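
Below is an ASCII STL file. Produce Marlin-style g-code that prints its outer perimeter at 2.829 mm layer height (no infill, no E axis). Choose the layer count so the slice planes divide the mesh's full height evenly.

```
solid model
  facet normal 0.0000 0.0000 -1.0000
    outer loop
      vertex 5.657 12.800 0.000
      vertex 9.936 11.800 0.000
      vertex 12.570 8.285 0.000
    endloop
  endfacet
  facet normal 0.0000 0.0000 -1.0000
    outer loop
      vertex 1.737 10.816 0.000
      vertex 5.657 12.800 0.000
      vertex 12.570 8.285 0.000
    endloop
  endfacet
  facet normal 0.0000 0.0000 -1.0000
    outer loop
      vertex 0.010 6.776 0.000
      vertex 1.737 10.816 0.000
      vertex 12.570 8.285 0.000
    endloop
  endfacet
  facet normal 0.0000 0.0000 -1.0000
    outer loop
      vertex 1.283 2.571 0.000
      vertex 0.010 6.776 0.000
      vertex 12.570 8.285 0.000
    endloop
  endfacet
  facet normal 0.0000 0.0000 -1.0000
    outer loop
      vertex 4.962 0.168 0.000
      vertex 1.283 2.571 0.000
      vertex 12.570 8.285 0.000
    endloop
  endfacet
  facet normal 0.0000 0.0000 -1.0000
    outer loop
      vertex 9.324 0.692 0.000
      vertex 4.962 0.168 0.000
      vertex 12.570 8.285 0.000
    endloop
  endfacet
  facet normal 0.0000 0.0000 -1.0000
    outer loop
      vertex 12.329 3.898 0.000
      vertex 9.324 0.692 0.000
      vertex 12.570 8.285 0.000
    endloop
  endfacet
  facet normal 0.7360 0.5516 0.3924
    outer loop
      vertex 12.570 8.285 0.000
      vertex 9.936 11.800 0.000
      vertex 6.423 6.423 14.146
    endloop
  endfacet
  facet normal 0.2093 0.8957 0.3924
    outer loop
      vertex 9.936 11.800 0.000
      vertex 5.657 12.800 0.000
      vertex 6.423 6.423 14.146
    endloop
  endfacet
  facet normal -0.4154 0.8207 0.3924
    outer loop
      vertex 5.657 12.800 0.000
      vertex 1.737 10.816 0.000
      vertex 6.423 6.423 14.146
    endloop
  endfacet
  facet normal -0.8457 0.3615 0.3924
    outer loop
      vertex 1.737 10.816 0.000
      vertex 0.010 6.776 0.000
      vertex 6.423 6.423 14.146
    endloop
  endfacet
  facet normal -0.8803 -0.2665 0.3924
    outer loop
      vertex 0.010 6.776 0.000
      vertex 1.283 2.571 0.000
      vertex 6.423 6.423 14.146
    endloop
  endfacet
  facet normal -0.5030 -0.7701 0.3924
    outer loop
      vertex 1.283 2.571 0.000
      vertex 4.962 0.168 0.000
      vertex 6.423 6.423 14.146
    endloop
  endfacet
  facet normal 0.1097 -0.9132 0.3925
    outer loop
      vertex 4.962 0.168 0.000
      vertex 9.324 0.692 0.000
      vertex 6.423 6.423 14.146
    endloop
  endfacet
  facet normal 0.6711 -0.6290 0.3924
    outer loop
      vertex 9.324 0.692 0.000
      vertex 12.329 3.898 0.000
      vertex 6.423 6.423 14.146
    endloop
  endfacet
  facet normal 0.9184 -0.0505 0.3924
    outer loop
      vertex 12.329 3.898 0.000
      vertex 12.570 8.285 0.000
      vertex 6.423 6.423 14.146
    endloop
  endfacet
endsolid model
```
; perimeter-only toolpath
G21 ; units = mm
G90 ; absolute positioning
G28 ; home
; layer 1
G0 Z2.829
G0 X11.341 Y7.913
G1 X9.233 Y10.725
G1 X5.810 Y11.525
G1 X2.674 Y9.937
G1 X1.293 Y6.705
G1 X2.311 Y3.341
G1 X5.254 Y1.419
G1 X8.744 Y1.838
G1 X11.148 Y4.403
G1 X11.341 Y7.913
; layer 2
G0 Z5.658
G0 X10.111 Y7.540
G1 X8.531 Y9.649
G1 X5.963 Y10.249
G1 X3.611 Y9.059
G1 X2.575 Y6.635
G1 X3.339 Y4.112
G1 X5.546 Y2.670
G1 X8.164 Y2.984
G1 X9.967 Y4.908
G1 X10.111 Y7.540
; layer 3
G0 Z8.488
G0 X8.882 Y7.168
G1 X7.828 Y8.574
G1 X6.117 Y8.974
G1 X4.549 Y8.180
G1 X3.858 Y6.564
G1 X4.367 Y4.882
G1 X5.839 Y3.921
G1 X7.583 Y4.131
G1 X8.785 Y5.413
G1 X8.882 Y7.168
; layer 4
G0 Z11.317
G0 X7.652 Y6.795
G1 X7.126 Y7.498
G1 X6.270 Y7.698
G1 X5.486 Y7.302
G1 X5.140 Y6.494
G1 X5.395 Y5.653
G1 X6.131 Y5.172
G1 X7.003 Y5.277
G1 X7.604 Y5.918
G1 X7.652 Y6.795
M2 ; end

The solid is a regular 9-sided pyramid, base circumscribed radius ≈ 6.42 mm, apex at z ≈ 14.1 mm. Slicing at Δz = 2.829 mm — 5 equal slices spanning the solid's height, so layer i sits at z = i·h/5 — gives 4 non-empty perimeters. Each is a 9-segment closed polygon; G0 lifts to the layer z and rapids to the start vertex, then G1 traces the edges. The cross-section shrinks linearly with z (the slice at the apex is degenerate and omitted).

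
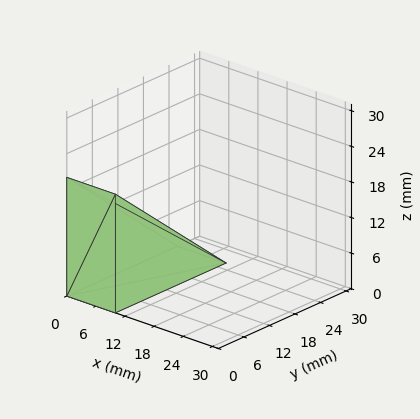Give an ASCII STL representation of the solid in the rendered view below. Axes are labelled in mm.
Reading the render: the shape is a wedge (ramp): 10 × 26 mm base, rising to 20 mm along the y=0 edge and sloping linearly to z=0 at y=26 (dimensions read to the nearest mm from the axis ticks). For the STL, each face is triangulated and given an outward normal.

solid part
  facet normal 0.0000 0.0000 -1.0000
    outer loop
      vertex 10.0 26.0 0.0
      vertex 10.0 0.0 0.0
      vertex 0.0 0.0 0.0
    endloop
  endfacet
  facet normal 0.0000 0.0000 -1.0000
    outer loop
      vertex 0.0 26.0 0.0
      vertex 10.0 26.0 0.0
      vertex 0.0 0.0 0.0
    endloop
  endfacet
  facet normal 0.0000 -1.0000 0.0000
    outer loop
      vertex 0.0 0.0 0.0
      vertex 10.0 0.0 0.0
      vertex 10.0 0.0 20.0
    endloop
  endfacet
  facet normal 0.0000 -1.0000 0.0000
    outer loop
      vertex 0.0 0.0 0.0
      vertex 10.0 0.0 20.0
      vertex 0.0 0.0 20.0
    endloop
  endfacet
  facet normal 0.0000 0.6097 0.7926
    outer loop
      vertex 0.0 0.0 20.0
      vertex 10.0 0.0 20.0
      vertex 10.0 26.0 0.0
    endloop
  endfacet
  facet normal 0.0000 0.6097 0.7926
    outer loop
      vertex 0.0 0.0 20.0
      vertex 10.0 26.0 0.0
      vertex 0.0 26.0 0.0
    endloop
  endfacet
  facet normal -1.0000 0.0000 0.0000
    outer loop
      vertex 0.0 0.0 20.0
      vertex 0.0 26.0 0.0
      vertex 0.0 0.0 0.0
    endloop
  endfacet
  facet normal 1.0000 0.0000 0.0000
    outer loop
      vertex 10.0 0.0 0.0
      vertex 10.0 26.0 0.0
      vertex 10.0 0.0 20.0
    endloop
  endfacet
endsolid part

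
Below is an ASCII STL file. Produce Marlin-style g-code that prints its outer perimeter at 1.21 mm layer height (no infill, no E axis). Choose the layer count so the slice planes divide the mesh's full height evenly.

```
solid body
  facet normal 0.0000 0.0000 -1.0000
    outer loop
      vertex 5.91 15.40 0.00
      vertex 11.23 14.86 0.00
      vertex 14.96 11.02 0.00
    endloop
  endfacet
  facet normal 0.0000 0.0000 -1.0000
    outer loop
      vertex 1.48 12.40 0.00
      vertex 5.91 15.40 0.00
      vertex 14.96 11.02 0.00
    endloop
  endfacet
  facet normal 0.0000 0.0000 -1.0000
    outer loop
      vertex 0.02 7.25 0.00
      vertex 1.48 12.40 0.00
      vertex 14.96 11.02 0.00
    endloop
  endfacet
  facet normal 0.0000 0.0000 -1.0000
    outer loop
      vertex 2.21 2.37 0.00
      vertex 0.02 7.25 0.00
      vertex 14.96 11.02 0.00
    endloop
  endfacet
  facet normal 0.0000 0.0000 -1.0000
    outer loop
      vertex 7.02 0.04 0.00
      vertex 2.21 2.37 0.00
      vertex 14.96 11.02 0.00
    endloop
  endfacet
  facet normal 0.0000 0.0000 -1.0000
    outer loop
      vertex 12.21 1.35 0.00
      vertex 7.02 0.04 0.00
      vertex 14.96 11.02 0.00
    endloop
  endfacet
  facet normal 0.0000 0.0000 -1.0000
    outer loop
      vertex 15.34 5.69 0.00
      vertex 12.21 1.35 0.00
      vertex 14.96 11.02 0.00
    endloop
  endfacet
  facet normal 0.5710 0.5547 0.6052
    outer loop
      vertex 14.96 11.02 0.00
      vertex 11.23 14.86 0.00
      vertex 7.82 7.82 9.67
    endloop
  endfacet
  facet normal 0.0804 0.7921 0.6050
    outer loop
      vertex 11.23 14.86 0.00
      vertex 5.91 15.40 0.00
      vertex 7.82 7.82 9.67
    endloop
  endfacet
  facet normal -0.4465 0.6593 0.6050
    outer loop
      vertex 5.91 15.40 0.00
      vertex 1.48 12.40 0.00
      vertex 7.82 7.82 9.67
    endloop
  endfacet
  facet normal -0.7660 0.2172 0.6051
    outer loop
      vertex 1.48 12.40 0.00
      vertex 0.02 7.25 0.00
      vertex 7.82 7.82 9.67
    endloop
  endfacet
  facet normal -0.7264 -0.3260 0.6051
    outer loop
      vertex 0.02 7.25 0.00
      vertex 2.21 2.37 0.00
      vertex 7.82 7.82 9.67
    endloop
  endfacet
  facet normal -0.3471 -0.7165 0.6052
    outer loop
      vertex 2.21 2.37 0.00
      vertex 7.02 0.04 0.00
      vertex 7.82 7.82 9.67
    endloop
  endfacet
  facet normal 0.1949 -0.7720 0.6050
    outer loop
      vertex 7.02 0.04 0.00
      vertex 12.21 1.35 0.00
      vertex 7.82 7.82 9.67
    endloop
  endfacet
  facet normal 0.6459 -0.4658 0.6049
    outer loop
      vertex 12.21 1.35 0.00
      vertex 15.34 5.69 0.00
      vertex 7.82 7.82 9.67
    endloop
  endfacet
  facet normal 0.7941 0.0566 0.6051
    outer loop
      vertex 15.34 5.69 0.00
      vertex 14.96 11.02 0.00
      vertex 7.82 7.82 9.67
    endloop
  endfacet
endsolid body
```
; perimeter-only toolpath
G21 ; units = mm
G90 ; absolute positioning
G28 ; home
; layer 1
G0 Z1.21
G0 X14.07 Y10.62
G1 X10.80 Y13.98
G1 X6.15 Y14.45
G1 X2.27 Y11.83
G1 X0.99 Y7.32
G1 X2.91 Y3.05
G1 X7.12 Y1.01
G1 X11.66 Y2.16
G1 X14.40 Y5.96
G1 X14.07 Y10.62
; layer 2
G0 Z2.42
G0 X13.18 Y10.22
G1 X10.38 Y13.10
G1 X6.39 Y13.51
G1 X3.06 Y11.26
G1 X1.97 Y7.39
G1 X3.61 Y3.73
G1 X7.22 Y1.99
G1 X11.11 Y2.97
G1 X13.46 Y6.22
G1 X13.18 Y10.22
; layer 3
G0 Z3.63
G0 X12.28 Y9.82
G1 X9.95 Y12.22
G1 X6.63 Y12.56
G1 X3.86 Y10.68
G1 X2.95 Y7.46
G1 X4.31 Y4.41
G1 X7.32 Y2.96
G1 X10.56 Y3.78
G1 X12.52 Y6.49
G1 X12.28 Y9.82
; layer 4
G0 Z4.83
G0 X11.39 Y9.42
G1 X9.53 Y11.34
G1 X6.87 Y11.61
G1 X4.65 Y10.11
G1 X3.92 Y7.54
G1 X5.02 Y5.10
G1 X7.42 Y3.93
G1 X10.02 Y4.58
G1 X11.58 Y6.76
G1 X11.39 Y9.42
; layer 5
G0 Z6.04
G0 X10.50 Y9.02
G1 X9.10 Y10.46
G1 X7.10 Y10.66
G1 X5.44 Y9.54
G1 X4.90 Y7.61
G1 X5.72 Y5.78
G1 X7.52 Y4.90
G1 X9.47 Y5.39
G1 X10.64 Y7.02
G1 X10.50 Y9.02
; layer 6
G0 Z7.25
G0 X9.61 Y8.62
G1 X8.67 Y9.58
G1 X7.34 Y9.71
G1 X6.24 Y8.96
G1 X5.87 Y7.68
G1 X6.42 Y6.46
G1 X7.62 Y5.88
G1 X8.92 Y6.20
G1 X9.70 Y7.29
G1 X9.61 Y8.62
; layer 7
G0 Z8.46
G0 X8.71 Y8.22
G1 X8.25 Y8.70
G1 X7.58 Y8.77
G1 X7.03 Y8.39
G1 X6.85 Y7.75
G1 X7.12 Y7.14
G1 X7.72 Y6.85
G1 X8.37 Y7.01
G1 X8.76 Y7.55
G1 X8.71 Y8.22
M2 ; end

The solid is a regular 9-sided pyramid, base circumscribed radius ≈ 7.82 mm, apex at z ≈ 9.67 mm. Slicing at Δz = 1.21 mm — 8 equal slices spanning the solid's height, so layer i sits at z = i·h/8 — gives 7 non-empty perimeters. Each is a 9-segment closed polygon; G0 lifts to the layer z and rapids to the start vertex, then G1 traces the edges. The cross-section shrinks linearly with z (the slice at the apex is degenerate and omitted).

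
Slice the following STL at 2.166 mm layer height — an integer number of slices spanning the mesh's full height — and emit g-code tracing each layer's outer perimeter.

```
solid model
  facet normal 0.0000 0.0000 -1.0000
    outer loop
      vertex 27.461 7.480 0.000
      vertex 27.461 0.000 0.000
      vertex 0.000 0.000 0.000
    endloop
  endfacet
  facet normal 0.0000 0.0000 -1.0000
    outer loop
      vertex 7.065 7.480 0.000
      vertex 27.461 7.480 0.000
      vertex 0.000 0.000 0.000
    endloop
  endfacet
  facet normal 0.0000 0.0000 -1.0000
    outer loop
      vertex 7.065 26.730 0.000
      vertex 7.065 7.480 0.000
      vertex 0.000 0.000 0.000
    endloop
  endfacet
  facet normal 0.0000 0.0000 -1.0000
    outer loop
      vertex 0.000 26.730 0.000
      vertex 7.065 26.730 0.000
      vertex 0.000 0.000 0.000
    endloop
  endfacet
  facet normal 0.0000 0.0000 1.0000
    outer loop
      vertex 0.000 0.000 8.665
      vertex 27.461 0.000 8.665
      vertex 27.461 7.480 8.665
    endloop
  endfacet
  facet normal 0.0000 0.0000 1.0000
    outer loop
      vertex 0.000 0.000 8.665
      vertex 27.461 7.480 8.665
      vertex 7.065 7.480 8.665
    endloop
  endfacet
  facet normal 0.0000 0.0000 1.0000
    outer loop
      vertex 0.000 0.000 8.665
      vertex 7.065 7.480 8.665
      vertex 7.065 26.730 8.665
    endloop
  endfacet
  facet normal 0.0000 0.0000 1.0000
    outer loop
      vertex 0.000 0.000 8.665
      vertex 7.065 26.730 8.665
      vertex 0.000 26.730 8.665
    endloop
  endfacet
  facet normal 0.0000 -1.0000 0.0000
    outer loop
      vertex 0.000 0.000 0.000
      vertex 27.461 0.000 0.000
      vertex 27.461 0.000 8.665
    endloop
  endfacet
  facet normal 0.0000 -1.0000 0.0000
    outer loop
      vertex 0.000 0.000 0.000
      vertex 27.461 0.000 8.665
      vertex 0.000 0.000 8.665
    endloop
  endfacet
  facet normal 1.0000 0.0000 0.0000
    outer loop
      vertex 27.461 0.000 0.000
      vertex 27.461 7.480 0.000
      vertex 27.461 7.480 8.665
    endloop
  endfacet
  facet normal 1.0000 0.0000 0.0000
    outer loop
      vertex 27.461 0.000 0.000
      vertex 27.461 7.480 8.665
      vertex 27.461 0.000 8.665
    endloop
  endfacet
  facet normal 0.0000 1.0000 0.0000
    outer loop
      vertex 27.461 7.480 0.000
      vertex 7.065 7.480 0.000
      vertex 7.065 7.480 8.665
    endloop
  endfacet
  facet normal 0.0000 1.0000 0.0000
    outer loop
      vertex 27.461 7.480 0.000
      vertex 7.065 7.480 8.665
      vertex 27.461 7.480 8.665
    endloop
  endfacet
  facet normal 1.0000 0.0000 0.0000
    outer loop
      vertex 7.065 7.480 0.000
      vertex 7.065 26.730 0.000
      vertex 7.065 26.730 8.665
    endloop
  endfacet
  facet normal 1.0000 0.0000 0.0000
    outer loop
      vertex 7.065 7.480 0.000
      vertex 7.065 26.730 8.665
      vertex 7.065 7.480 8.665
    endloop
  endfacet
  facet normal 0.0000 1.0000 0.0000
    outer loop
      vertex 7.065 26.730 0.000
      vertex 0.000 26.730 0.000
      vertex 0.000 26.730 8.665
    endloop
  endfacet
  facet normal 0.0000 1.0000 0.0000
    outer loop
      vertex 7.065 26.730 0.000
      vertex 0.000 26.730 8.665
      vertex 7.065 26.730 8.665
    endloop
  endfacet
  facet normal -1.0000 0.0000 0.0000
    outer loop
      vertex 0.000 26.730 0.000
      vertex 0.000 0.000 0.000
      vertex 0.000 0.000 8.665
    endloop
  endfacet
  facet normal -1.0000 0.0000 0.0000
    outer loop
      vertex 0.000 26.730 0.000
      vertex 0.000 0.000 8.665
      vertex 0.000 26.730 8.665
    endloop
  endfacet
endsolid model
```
; perimeter-only toolpath
G21 ; units = mm
G90 ; absolute positioning
G28 ; home
; layer 1
G0 Z2.166
G0 X0.000 Y0.000
G1 X27.461 Y0.000
G1 X27.461 Y7.480
G1 X7.065 Y7.480
G1 X7.065 Y26.730
G1 X0.000 Y26.730
G1 X0.000 Y0.000
; layer 2
G0 Z4.332
G0 X0.000 Y0.000
G1 X27.461 Y0.000
G1 X27.461 Y7.480
G1 X7.065 Y7.480
G1 X7.065 Y26.730
G1 X0.000 Y26.730
G1 X0.000 Y0.000
; layer 3
G0 Z6.499
G0 X0.000 Y0.000
G1 X27.461 Y0.000
G1 X27.461 Y7.480
G1 X7.065 Y7.480
G1 X7.065 Y26.730
G1 X0.000 Y26.730
G1 X0.000 Y0.000
; layer 4
G0 Z8.665
G0 X0.000 Y0.000
G1 X27.461 Y0.000
G1 X27.461 Y7.480
G1 X7.065 Y7.480
G1 X7.065 Y26.730
G1 X0.000 Y26.730
G1 X0.000 Y0.000
M2 ; end

The solid is an L-shaped prism: outer 27.5 × 26.7 mm, arm thicknesses ≈ 7.48 mm (horizontal) and 7.07 mm (vertical), extruded 8.66 mm in z. Slicing at Δz = 2.166 mm — 4 equal slices spanning the solid's height, so layer i sits at z = i·h/4 — gives 4 non-empty perimeters. Each is a 6-segment closed polygon; G0 lifts to the layer z and rapids to the start vertex, then G1 traces the edges.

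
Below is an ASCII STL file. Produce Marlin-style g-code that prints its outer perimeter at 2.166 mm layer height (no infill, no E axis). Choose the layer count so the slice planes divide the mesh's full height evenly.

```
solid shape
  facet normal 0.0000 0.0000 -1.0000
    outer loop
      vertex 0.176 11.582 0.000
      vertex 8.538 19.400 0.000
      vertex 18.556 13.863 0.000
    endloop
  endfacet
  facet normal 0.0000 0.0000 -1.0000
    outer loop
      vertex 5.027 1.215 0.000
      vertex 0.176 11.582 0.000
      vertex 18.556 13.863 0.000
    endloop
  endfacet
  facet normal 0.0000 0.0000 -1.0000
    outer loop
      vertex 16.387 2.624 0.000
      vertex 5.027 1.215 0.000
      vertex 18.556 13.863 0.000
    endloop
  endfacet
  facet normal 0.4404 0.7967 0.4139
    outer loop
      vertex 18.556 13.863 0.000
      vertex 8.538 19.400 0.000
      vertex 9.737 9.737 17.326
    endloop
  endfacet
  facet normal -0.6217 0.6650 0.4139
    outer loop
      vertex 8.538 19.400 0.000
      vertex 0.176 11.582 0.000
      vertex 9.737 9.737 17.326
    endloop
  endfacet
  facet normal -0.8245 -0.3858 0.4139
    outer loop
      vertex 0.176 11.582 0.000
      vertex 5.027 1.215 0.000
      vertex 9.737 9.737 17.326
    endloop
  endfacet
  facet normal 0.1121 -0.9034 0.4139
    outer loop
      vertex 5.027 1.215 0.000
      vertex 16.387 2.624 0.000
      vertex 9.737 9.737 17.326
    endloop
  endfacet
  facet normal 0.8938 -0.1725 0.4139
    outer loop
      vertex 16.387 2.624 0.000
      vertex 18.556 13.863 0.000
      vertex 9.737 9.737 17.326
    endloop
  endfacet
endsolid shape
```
; perimeter-only toolpath
G21 ; units = mm
G90 ; absolute positioning
G28 ; home
; layer 1
G0 Z2.166
G0 X17.454 Y13.347
G1 X8.688 Y18.192
G1 X1.371 Y11.351
G1 X5.616 Y2.280
G1 X15.556 Y3.513
G1 X17.454 Y13.347
; layer 2
G0 Z4.332
G0 X16.351 Y12.832
G1 X8.838 Y16.984
G1 X2.566 Y11.121
G1 X6.204 Y3.346
G1 X14.725 Y4.402
G1 X16.351 Y12.832
; layer 3
G0 Z6.497
G0 X15.249 Y12.316
G1 X8.988 Y15.776
G1 X3.761 Y10.890
G1 X6.793 Y4.411
G1 X13.893 Y5.291
G1 X15.249 Y12.316
; layer 4
G0 Z8.663
G0 X14.146 Y11.800
G1 X9.137 Y14.569
G1 X4.957 Y10.660
G1 X7.382 Y5.476
G1 X13.062 Y6.181
G1 X14.146 Y11.800
; layer 5
G0 Z10.829
G0 X13.044 Y11.284
G1 X9.287 Y13.361
G1 X6.152 Y10.429
G1 X7.971 Y6.541
G1 X12.231 Y7.070
G1 X13.044 Y11.284
; layer 6
G0 Z12.995
G0 X11.942 Y10.768
G1 X9.437 Y12.153
G1 X7.347 Y10.198
G1 X8.559 Y7.606
G1 X11.399 Y7.959
G1 X11.942 Y10.768
; layer 7
G0 Z15.160
G0 X10.839 Y10.253
G1 X9.587 Y10.945
G1 X8.542 Y9.968
G1 X9.148 Y8.672
G1 X10.568 Y8.848
G1 X10.839 Y10.253
M2 ; end

The solid is a regular 5-sided pyramid, base circumscribed radius ≈ 9.74 mm, apex at z ≈ 17.3 mm. Slicing at Δz = 2.166 mm — 8 equal slices spanning the solid's height, so layer i sits at z = i·h/8 — gives 7 non-empty perimeters. Each is a 5-segment closed polygon; G0 lifts to the layer z and rapids to the start vertex, then G1 traces the edges. The cross-section shrinks linearly with z (the slice at the apex is degenerate and omitted).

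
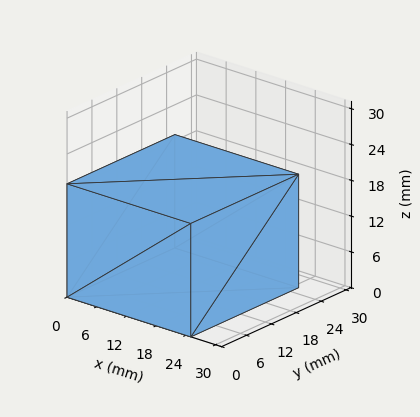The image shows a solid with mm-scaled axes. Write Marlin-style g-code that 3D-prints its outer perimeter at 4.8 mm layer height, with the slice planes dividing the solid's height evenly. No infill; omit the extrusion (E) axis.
Reading the render: the shape is a rectangular box, roughly 25 × 26 mm footprint and 19 mm tall (dimensions read to the nearest mm from the axis ticks). For the g-code, the solid's height is divided into equal slices at the stated Δz and each level perimeter traced with G1 moves after a G0 lift.

; perimeter-only toolpath
G21 ; units = mm
G90 ; absolute positioning
G28 ; home
; layer 1
G0 Z4.8
G0 X0.0 Y0.0
G1 X25.0 Y0.0
G1 X25.0 Y26.0
G1 X0.0 Y26.0
G1 X0.0 Y0.0
; layer 2
G0 Z9.5
G0 X0.0 Y0.0
G1 X25.0 Y0.0
G1 X25.0 Y26.0
G1 X0.0 Y26.0
G1 X0.0 Y0.0
; layer 3
G0 Z14.2
G0 X0.0 Y0.0
G1 X25.0 Y0.0
G1 X25.0 Y26.0
G1 X0.0 Y26.0
G1 X0.0 Y0.0
; layer 4
G0 Z19.0
G0 X0.0 Y0.0
G1 X25.0 Y0.0
G1 X25.0 Y26.0
G1 X0.0 Y26.0
G1 X0.0 Y0.0
M2 ; end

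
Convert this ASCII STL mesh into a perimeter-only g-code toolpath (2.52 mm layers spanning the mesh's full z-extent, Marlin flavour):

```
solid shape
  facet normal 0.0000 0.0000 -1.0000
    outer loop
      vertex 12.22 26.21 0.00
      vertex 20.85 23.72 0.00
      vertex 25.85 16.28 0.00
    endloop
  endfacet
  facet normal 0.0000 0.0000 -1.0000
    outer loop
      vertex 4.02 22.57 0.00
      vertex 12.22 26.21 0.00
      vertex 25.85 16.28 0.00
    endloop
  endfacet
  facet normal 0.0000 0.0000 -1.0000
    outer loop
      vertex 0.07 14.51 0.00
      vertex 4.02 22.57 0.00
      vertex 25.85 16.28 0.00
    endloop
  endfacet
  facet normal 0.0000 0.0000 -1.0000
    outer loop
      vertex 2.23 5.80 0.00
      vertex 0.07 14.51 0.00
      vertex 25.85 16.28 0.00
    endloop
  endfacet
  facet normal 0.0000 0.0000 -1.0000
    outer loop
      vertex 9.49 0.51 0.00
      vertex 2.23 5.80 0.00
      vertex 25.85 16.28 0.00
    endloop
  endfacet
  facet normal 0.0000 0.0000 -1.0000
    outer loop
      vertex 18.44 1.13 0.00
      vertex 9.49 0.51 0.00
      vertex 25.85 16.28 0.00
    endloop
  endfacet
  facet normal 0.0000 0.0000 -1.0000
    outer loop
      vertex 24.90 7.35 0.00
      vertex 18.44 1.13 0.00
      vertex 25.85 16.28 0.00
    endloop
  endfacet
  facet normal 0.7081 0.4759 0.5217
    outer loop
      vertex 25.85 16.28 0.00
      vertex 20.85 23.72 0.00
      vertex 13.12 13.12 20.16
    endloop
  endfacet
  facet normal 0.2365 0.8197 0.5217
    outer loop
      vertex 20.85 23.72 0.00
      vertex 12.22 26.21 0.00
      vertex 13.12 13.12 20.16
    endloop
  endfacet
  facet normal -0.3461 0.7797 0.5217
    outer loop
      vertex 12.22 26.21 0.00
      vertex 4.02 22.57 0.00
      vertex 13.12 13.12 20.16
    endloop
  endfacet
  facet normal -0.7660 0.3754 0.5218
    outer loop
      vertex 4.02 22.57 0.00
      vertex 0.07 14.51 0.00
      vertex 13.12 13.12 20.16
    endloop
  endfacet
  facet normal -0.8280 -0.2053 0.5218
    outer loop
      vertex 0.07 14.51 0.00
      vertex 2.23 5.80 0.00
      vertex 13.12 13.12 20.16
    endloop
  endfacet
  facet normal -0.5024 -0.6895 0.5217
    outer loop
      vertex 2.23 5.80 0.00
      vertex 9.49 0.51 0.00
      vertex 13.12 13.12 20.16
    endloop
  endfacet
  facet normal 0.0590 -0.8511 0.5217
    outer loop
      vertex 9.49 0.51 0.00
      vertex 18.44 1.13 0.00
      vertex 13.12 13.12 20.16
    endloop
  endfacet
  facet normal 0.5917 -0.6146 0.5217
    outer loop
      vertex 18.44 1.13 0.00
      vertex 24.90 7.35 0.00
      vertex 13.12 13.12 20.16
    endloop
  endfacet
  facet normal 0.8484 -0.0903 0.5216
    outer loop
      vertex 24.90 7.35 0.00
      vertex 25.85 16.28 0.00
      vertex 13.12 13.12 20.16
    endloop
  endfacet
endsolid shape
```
; perimeter-only toolpath
G21 ; units = mm
G90 ; absolute positioning
G28 ; home
; layer 1
G0 Z2.52
G0 X24.26 Y15.89
G1 X19.88 Y22.39
G1 X12.33 Y24.57
G1 X5.16 Y21.39
G1 X1.70 Y14.34
G1 X3.59 Y6.71
G1 X9.94 Y2.09
G1 X17.78 Y2.63
G1 X23.43 Y8.07
G1 X24.26 Y15.89
; layer 2
G0 Z5.04
G0 X22.67 Y15.49
G1 X18.92 Y21.07
G1 X12.45 Y22.94
G1 X6.29 Y20.21
G1 X3.33 Y14.16
G1 X4.95 Y7.63
G1 X10.40 Y3.66
G1 X17.11 Y4.13
G1 X21.95 Y8.79
G1 X22.67 Y15.49
; layer 3
G0 Z7.56
G0 X21.08 Y15.10
G1 X17.95 Y19.74
G1 X12.56 Y21.30
G1 X7.43 Y19.03
G1 X4.96 Y13.99
G1 X6.31 Y8.54
G1 X10.85 Y5.24
G1 X16.45 Y5.63
G1 X20.48 Y9.51
G1 X21.08 Y15.10
; layer 4
G0 Z10.08
G0 X19.48 Y14.70
G1 X16.98 Y18.42
G1 X12.67 Y19.66
G1 X8.57 Y17.84
G1 X6.59 Y13.81
G1 X7.67 Y9.46
G1 X11.30 Y6.81
G1 X15.78 Y7.12
G1 X19.01 Y10.23
G1 X19.48 Y14.70
; layer 5
G0 Z12.60
G0 X17.89 Y14.30
G1 X16.02 Y17.09
G1 X12.78 Y18.03
G1 X9.71 Y16.66
G1 X8.23 Y13.64
G1 X9.04 Y10.38
G1 X11.76 Y8.39
G1 X15.12 Y8.62
G1 X17.54 Y10.96
G1 X17.89 Y14.30
; layer 6
G0 Z15.12
G0 X16.30 Y13.91
G1 X15.05 Y15.77
G1 X12.89 Y16.39
G1 X10.84 Y15.48
G1 X9.86 Y13.47
G1 X10.40 Y11.29
G1 X12.21 Y9.97
G1 X14.45 Y10.12
G1 X16.06 Y11.68
G1 X16.30 Y13.91
; layer 7
G0 Z17.64
G0 X14.71 Y13.51
G1 X14.09 Y14.44
G1 X13.01 Y14.76
G1 X11.98 Y14.30
G1 X11.49 Y13.29
G1 X11.76 Y12.20
G1 X12.67 Y11.54
G1 X13.78 Y11.62
G1 X14.59 Y12.40
G1 X14.71 Y13.51
M2 ; end

The solid is a regular 9-sided pyramid, base circumscribed radius ≈ 13.1 mm, apex at z ≈ 20.2 mm. Slicing at Δz = 2.52 mm — 8 equal slices spanning the solid's height, so layer i sits at z = i·h/8 — gives 7 non-empty perimeters. Each is a 9-segment closed polygon; G0 lifts to the layer z and rapids to the start vertex, then G1 traces the edges. The cross-section shrinks linearly with z (the slice at the apex is degenerate and omitted).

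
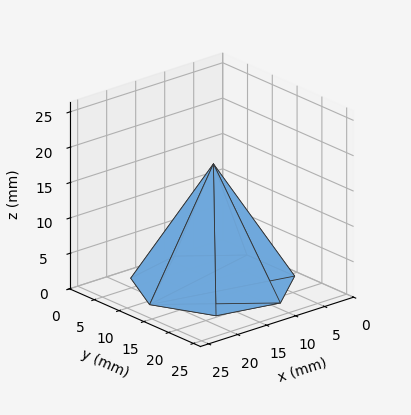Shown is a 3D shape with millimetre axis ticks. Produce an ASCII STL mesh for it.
Reading the render: the shape is a regular 7-sided pyramid, base circumscribed radius ≈ 11 mm, apex at z ≈ 17 mm (dimensions read to the nearest mm from the axis ticks). For the STL, each face is triangulated and given an outward normal.

solid part
  facet normal 0.0000 0.0000 -1.0000
    outer loop
      vertex 8.6 21.7 0.0
      vertex 17.9 19.6 0.0
      vertex 22.0 11.0 0.0
    endloop
  endfacet
  facet normal 0.0000 0.0000 -1.0000
    outer loop
      vertex 1.1 15.8 0.0
      vertex 8.6 21.7 0.0
      vertex 22.0 11.0 0.0
    endloop
  endfacet
  facet normal 0.0000 0.0000 -1.0000
    outer loop
      vertex 1.1 6.2 0.0
      vertex 1.1 15.8 0.0
      vertex 22.0 11.0 0.0
    endloop
  endfacet
  facet normal 0.0000 0.0000 -1.0000
    outer loop
      vertex 8.6 0.3 0.0
      vertex 1.1 6.2 0.0
      vertex 22.0 11.0 0.0
    endloop
  endfacet
  facet normal 0.0000 0.0000 -1.0000
    outer loop
      vertex 17.9 2.4 0.0
      vertex 8.6 0.3 0.0
      vertex 22.0 11.0 0.0
    endloop
  endfacet
  facet normal 0.7795 0.3716 0.5044
    outer loop
      vertex 22.0 11.0 0.0
      vertex 17.9 19.6 0.0
      vertex 11.0 11.0 17.0
    endloop
  endfacet
  facet normal 0.1903 0.8427 0.5036
    outer loop
      vertex 17.9 19.6 0.0
      vertex 8.6 21.7 0.0
      vertex 11.0 11.0 17.0
    endloop
  endfacet
  facet normal -0.5344 0.6793 0.5030
    outer loop
      vertex 8.6 21.7 0.0
      vertex 1.1 15.8 0.0
      vertex 11.0 11.0 17.0
    endloop
  endfacet
  facet normal -0.8641 0.0000 0.5032
    outer loop
      vertex 1.1 15.8 0.0
      vertex 1.1 6.2 0.0
      vertex 11.0 11.0 17.0
    endloop
  endfacet
  facet normal -0.5344 -0.6793 0.5030
    outer loop
      vertex 1.1 6.2 0.0
      vertex 8.6 0.3 0.0
      vertex 11.0 11.0 17.0
    endloop
  endfacet
  facet normal 0.1903 -0.8427 0.5036
    outer loop
      vertex 8.6 0.3 0.0
      vertex 17.9 2.4 0.0
      vertex 11.0 11.0 17.0
    endloop
  endfacet
  facet normal 0.7795 -0.3716 0.5044
    outer loop
      vertex 17.9 2.4 0.0
      vertex 22.0 11.0 0.0
      vertex 11.0 11.0 17.0
    endloop
  endfacet
endsolid part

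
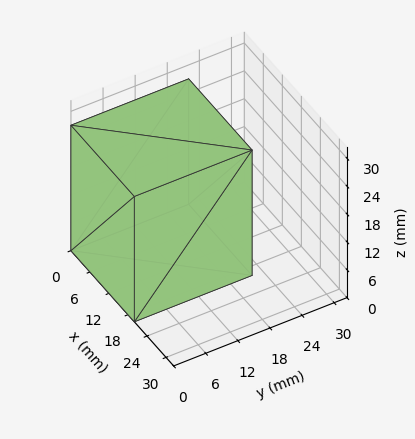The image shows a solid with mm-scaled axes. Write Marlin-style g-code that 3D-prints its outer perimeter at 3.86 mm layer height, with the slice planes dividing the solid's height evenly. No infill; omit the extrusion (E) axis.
Reading the render: the shape is a rectangular box, roughly 20 × 22 mm footprint and 27 mm tall (dimensions read to the nearest mm from the axis ticks). For the g-code, the solid's height is divided into equal slices at the stated Δz and each level perimeter traced with G1 moves after a G0 lift.

; perimeter-only toolpath
G21 ; units = mm
G90 ; absolute positioning
G28 ; home
; layer 1
G0 Z3.86
G0 X0.00 Y0.00
G1 X20.00 Y0.00
G1 X20.00 Y22.00
G1 X0.00 Y22.00
G1 X0.00 Y0.00
; layer 2
G0 Z7.71
G0 X0.00 Y0.00
G1 X20.00 Y0.00
G1 X20.00 Y22.00
G1 X0.00 Y22.00
G1 X0.00 Y0.00
; layer 3
G0 Z11.57
G0 X0.00 Y0.00
G1 X20.00 Y0.00
G1 X20.00 Y22.00
G1 X0.00 Y22.00
G1 X0.00 Y0.00
; layer 4
G0 Z15.43
G0 X0.00 Y0.00
G1 X20.00 Y0.00
G1 X20.00 Y22.00
G1 X0.00 Y22.00
G1 X0.00 Y0.00
; layer 5
G0 Z19.29
G0 X0.00 Y0.00
G1 X20.00 Y0.00
G1 X20.00 Y22.00
G1 X0.00 Y22.00
G1 X0.00 Y0.00
; layer 6
G0 Z23.14
G0 X0.00 Y0.00
G1 X20.00 Y0.00
G1 X20.00 Y22.00
G1 X0.00 Y22.00
G1 X0.00 Y0.00
; layer 7
G0 Z27.00
G0 X0.00 Y0.00
G1 X20.00 Y0.00
G1 X20.00 Y22.00
G1 X0.00 Y22.00
G1 X0.00 Y0.00
M2 ; end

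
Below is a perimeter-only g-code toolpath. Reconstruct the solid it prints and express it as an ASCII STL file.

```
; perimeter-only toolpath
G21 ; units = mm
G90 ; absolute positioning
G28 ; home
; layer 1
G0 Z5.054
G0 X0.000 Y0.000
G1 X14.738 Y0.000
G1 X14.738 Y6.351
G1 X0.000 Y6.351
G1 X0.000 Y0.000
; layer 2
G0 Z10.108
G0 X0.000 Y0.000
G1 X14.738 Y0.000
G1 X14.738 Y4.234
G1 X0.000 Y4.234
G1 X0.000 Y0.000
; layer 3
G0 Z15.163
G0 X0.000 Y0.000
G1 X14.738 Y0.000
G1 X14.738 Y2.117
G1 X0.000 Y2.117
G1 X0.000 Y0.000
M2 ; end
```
solid part
  facet normal 0.0000 0.0000 -1.0000
    outer loop
      vertex 14.738 8.468 0.000
      vertex 14.738 0.000 0.000
      vertex 0.000 0.000 0.000
    endloop
  endfacet
  facet normal 0.0000 0.0000 -1.0000
    outer loop
      vertex 0.000 8.468 0.000
      vertex 14.738 8.468 0.000
      vertex 0.000 0.000 0.000
    endloop
  endfacet
  facet normal 0.0000 -1.0000 0.0000
    outer loop
      vertex 0.000 0.000 0.000
      vertex 14.738 0.000 0.000
      vertex 14.738 0.000 20.217
    endloop
  endfacet
  facet normal 0.0000 -1.0000 0.0000
    outer loop
      vertex 0.000 0.000 0.000
      vertex 14.738 0.000 20.217
      vertex 0.000 0.000 20.217
    endloop
  endfacet
  facet normal 0.0000 0.9224 0.3863
    outer loop
      vertex 0.000 0.000 20.217
      vertex 14.738 0.000 20.217
      vertex 14.738 8.468 0.000
    endloop
  endfacet
  facet normal 0.0000 0.9224 0.3863
    outer loop
      vertex 0.000 0.000 20.217
      vertex 14.738 8.468 0.000
      vertex 0.000 8.468 0.000
    endloop
  endfacet
  facet normal -1.0000 0.0000 0.0000
    outer loop
      vertex 0.000 0.000 20.217
      vertex 0.000 8.468 0.000
      vertex 0.000 0.000 0.000
    endloop
  endfacet
  facet normal 1.0000 0.0000 0.0000
    outer loop
      vertex 14.738 0.000 0.000
      vertex 14.738 8.468 0.000
      vertex 14.738 0.000 20.217
    endloop
  endfacet
endsolid part

The G0 Z moves step by Δz≈5.054 mm. The G1 loops shrink linearly with z, so the solid tapers from its base footprint up to z≈20.2. Closing with a flat bottom cap and the tapered top and triangulating gives 8 facets — a wedge (ramp): 14.7 × 8.47 mm base, rising to 20.2 mm along the y=0 edge and sloping linearly to z=0 at y=8.47.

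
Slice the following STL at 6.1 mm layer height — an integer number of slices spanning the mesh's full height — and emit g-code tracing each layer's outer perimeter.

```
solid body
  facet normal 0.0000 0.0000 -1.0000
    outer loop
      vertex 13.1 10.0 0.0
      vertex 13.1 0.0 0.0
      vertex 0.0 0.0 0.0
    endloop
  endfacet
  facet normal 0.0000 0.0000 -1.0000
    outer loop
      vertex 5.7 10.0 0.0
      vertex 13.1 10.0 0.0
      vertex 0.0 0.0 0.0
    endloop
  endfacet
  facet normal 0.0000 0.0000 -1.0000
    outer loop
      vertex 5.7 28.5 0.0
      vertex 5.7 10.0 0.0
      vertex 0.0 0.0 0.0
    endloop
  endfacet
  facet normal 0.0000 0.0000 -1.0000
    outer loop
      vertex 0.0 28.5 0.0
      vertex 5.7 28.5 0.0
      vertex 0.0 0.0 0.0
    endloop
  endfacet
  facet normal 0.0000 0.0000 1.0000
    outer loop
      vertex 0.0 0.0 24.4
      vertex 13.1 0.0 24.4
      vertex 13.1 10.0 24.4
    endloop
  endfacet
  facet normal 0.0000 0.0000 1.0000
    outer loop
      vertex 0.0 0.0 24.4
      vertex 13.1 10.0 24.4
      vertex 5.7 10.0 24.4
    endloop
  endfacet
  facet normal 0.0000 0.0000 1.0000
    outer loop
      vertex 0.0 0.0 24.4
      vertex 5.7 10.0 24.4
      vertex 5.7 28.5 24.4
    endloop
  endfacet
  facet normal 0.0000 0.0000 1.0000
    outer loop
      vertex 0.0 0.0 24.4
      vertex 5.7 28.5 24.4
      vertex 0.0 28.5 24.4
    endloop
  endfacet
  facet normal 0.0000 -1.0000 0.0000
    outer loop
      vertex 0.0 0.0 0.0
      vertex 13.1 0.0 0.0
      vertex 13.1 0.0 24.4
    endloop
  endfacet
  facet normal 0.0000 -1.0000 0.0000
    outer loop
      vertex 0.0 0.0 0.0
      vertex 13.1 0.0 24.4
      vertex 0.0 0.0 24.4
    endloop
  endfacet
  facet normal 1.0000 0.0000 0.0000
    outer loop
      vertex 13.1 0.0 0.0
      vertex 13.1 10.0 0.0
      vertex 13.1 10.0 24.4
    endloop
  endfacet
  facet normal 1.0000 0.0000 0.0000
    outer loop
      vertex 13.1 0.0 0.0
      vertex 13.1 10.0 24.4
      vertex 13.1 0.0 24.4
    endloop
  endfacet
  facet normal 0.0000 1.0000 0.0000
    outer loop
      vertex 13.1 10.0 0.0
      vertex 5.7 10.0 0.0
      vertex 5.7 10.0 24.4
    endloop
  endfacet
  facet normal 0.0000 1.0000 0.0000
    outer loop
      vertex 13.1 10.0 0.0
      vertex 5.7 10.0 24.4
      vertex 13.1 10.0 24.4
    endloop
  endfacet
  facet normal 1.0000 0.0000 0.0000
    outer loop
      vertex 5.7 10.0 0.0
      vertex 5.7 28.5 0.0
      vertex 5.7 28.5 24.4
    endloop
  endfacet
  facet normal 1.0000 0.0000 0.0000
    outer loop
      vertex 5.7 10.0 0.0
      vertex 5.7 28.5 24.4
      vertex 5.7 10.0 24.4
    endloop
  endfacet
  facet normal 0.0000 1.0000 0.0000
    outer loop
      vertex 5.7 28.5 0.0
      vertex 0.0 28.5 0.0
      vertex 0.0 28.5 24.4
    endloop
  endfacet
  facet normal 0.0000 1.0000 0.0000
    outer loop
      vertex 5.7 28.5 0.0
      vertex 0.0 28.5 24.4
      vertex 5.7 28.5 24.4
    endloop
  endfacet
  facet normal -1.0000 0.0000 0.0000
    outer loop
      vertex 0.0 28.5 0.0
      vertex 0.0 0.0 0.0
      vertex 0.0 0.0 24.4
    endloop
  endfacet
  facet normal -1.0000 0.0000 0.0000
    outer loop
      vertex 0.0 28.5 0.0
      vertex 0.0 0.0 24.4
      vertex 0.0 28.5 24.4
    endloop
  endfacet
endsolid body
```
; perimeter-only toolpath
G21 ; units = mm
G90 ; absolute positioning
G28 ; home
; layer 1
G0 Z6.1
G0 X0.0 Y0.0
G1 X13.1 Y0.0
G1 X13.1 Y10.0
G1 X5.7 Y10.0
G1 X5.7 Y28.5
G1 X0.0 Y28.5
G1 X0.0 Y0.0
; layer 2
G0 Z12.2
G0 X0.0 Y0.0
G1 X13.1 Y0.0
G1 X13.1 Y10.0
G1 X5.7 Y10.0
G1 X5.7 Y28.5
G1 X0.0 Y28.5
G1 X0.0 Y0.0
; layer 3
G0 Z18.3
G0 X0.0 Y0.0
G1 X13.1 Y0.0
G1 X13.1 Y10.0
G1 X5.7 Y10.0
G1 X5.7 Y28.5
G1 X0.0 Y28.5
G1 X0.0 Y0.0
; layer 4
G0 Z24.4
G0 X0.0 Y0.0
G1 X13.1 Y0.0
G1 X13.1 Y10.0
G1 X5.7 Y10.0
G1 X5.7 Y28.5
G1 X0.0 Y28.5
G1 X0.0 Y0.0
M2 ; end

The solid is an L-shaped prism: outer 13.1 × 28.5 mm, arm thicknesses ≈ 10 mm (horizontal) and 5.7 mm (vertical), extruded 24.4 mm in z. Slicing at Δz = 6.1 mm — 4 equal slices spanning the solid's height, so layer i sits at z = i·h/4 — gives 4 non-empty perimeters. Each is a 6-segment closed polygon; G0 lifts to the layer z and rapids to the start vertex, then G1 traces the edges.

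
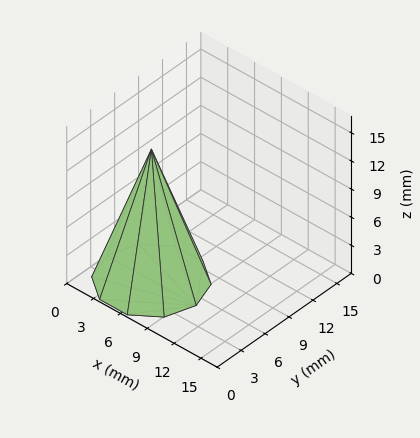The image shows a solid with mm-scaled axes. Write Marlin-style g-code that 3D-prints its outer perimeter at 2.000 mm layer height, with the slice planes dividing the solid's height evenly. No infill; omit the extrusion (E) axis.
Reading the render: the shape is a regular 10-sided pyramid, base circumscribed radius ≈ 5 mm, apex at z ≈ 14 mm (dimensions read to the nearest mm from the axis ticks). For the g-code, the solid's height is divided into equal slices at the stated Δz and each level perimeter traced with G1 moves after a G0 lift.

; perimeter-only toolpath
G21 ; units = mm
G90 ; absolute positioning
G28 ; home
; layer 1
G0 Z2.000
G0 X9.286 Y5.000
G1 X8.467 Y7.519
G1 X6.324 Y9.076
G1 X3.676 Y9.076
G1 X1.533 Y7.519
G1 X0.714 Y5.000
G1 X1.533 Y2.481
G1 X3.676 Y0.924
G1 X6.324 Y0.924
G1 X8.467 Y2.481
G1 X9.286 Y5.000
; layer 2
G0 Z4.000
G0 X8.571 Y5.000
G1 X7.889 Y7.099
G1 X6.104 Y8.396
G1 X3.896 Y8.396
G1 X2.111 Y7.099
G1 X1.429 Y5.000
G1 X2.111 Y2.901
G1 X3.896 Y1.604
G1 X6.104 Y1.604
G1 X7.889 Y2.901
G1 X8.571 Y5.000
; layer 3
G0 Z6.000
G0 X7.857 Y5.000
G1 X7.311 Y6.679
G1 X5.883 Y7.717
G1 X4.117 Y7.717
G1 X2.689 Y6.679
G1 X2.143 Y5.000
G1 X2.689 Y3.321
G1 X4.117 Y2.283
G1 X5.883 Y2.283
G1 X7.311 Y3.321
G1 X7.857 Y5.000
; layer 4
G0 Z8.000
G0 X7.143 Y5.000
G1 X6.734 Y6.260
G1 X5.662 Y7.038
G1 X4.338 Y7.038
G1 X3.266 Y6.260
G1 X2.857 Y5.000
G1 X3.266 Y3.740
G1 X4.338 Y2.962
G1 X5.662 Y2.962
G1 X6.734 Y3.740
G1 X7.143 Y5.000
; layer 5
G0 Z10.000
G0 X6.429 Y5.000
G1 X6.156 Y5.840
G1 X5.441 Y6.359
G1 X4.559 Y6.359
G1 X3.844 Y5.840
G1 X3.571 Y5.000
G1 X3.844 Y4.160
G1 X4.559 Y3.641
G1 X5.441 Y3.641
G1 X6.156 Y4.160
G1 X6.429 Y5.000
; layer 6
G0 Z12.000
G0 X5.714 Y5.000
G1 X5.578 Y5.420
G1 X5.221 Y5.679
G1 X4.779 Y5.679
G1 X4.422 Y5.420
G1 X4.286 Y5.000
G1 X4.422 Y4.580
G1 X4.779 Y4.321
G1 X5.221 Y4.321
G1 X5.578 Y4.580
G1 X5.714 Y5.000
M2 ; end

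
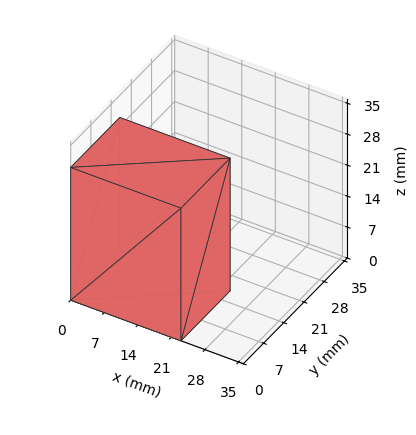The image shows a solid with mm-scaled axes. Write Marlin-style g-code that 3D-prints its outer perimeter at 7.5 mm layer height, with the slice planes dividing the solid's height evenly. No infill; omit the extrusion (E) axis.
Reading the render: the shape is a rectangular box, roughly 23 × 17 mm footprint and 30 mm tall (dimensions read to the nearest mm from the axis ticks). For the g-code, the solid's height is divided into equal slices at the stated Δz and each level perimeter traced with G1 moves after a G0 lift.

; perimeter-only toolpath
G21 ; units = mm
G90 ; absolute positioning
G28 ; home
; layer 1
G0 Z7.5
G0 X0.0 Y0.0
G1 X23.0 Y0.0
G1 X23.0 Y17.0
G1 X0.0 Y17.0
G1 X0.0 Y0.0
; layer 2
G0 Z15.0
G0 X0.0 Y0.0
G1 X23.0 Y0.0
G1 X23.0 Y17.0
G1 X0.0 Y17.0
G1 X0.0 Y0.0
; layer 3
G0 Z22.5
G0 X0.0 Y0.0
G1 X23.0 Y0.0
G1 X23.0 Y17.0
G1 X0.0 Y17.0
G1 X0.0 Y0.0
; layer 4
G0 Z30.0
G0 X0.0 Y0.0
G1 X23.0 Y0.0
G1 X23.0 Y17.0
G1 X0.0 Y17.0
G1 X0.0 Y0.0
M2 ; end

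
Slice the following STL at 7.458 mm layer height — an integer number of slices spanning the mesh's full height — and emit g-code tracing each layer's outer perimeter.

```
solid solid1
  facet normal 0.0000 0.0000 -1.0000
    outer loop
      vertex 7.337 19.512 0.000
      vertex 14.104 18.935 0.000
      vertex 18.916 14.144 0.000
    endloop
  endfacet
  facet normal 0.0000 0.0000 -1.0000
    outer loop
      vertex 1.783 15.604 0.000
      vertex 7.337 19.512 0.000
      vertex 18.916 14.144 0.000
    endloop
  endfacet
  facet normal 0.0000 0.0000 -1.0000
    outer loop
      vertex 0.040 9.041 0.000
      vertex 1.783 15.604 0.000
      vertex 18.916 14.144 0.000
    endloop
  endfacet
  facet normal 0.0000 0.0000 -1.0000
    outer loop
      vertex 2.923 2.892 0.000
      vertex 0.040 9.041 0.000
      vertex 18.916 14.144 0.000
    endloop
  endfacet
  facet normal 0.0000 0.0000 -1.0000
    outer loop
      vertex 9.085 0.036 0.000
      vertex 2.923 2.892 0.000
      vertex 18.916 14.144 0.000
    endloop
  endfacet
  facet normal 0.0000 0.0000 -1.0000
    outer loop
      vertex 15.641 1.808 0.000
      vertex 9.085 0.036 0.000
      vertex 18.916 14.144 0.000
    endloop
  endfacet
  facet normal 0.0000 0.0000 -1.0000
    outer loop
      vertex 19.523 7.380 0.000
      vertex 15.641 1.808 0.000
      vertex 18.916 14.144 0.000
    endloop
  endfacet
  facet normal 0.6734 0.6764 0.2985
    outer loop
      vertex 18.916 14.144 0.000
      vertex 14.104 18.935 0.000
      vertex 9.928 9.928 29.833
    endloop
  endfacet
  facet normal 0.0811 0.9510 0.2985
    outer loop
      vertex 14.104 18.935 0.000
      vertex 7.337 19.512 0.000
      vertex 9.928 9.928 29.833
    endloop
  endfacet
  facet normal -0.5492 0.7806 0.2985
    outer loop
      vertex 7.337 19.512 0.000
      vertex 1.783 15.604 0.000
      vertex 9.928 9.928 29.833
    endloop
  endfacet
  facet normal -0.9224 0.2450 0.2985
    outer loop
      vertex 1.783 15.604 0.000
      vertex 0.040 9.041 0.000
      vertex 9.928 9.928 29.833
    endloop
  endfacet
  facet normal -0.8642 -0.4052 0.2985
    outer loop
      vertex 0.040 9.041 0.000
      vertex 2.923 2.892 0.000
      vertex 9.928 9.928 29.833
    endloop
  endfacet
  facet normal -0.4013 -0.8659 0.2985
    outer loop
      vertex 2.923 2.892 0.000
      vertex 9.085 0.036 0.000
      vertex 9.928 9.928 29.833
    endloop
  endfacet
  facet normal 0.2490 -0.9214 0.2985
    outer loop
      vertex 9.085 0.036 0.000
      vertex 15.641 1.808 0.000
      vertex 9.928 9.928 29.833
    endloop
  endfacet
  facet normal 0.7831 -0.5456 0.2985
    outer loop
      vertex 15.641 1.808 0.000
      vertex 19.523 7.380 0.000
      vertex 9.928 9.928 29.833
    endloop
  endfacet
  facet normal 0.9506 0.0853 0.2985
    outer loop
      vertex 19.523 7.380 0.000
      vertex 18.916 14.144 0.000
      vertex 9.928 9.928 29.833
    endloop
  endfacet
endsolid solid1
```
; perimeter-only toolpath
G21 ; units = mm
G90 ; absolute positioning
G28 ; home
; layer 1
G0 Z7.458
G0 X16.669 Y13.090
G1 X13.060 Y16.683
G1 X7.985 Y17.116
G1 X3.819 Y14.185
G1 X2.512 Y9.263
G1 X4.674 Y4.651
G1 X9.296 Y2.509
G1 X14.213 Y3.838
G1 X17.124 Y8.017
G1 X16.669 Y13.090
; layer 2
G0 Z14.916
G0 X14.422 Y12.036
G1 X12.016 Y14.431
G1 X8.633 Y14.720
G1 X5.856 Y12.766
G1 X4.984 Y9.485
G1 X6.426 Y6.410
G1 X9.507 Y4.982
G1 X12.785 Y5.868
G1 X14.726 Y8.654
G1 X14.422 Y12.036
; layer 3
G0 Z22.375
G0 X12.175 Y10.982
G1 X10.972 Y12.180
G1 X9.280 Y12.324
G1 X7.892 Y11.347
G1 X7.456 Y9.706
G1 X8.177 Y8.169
G1 X9.717 Y7.455
G1 X11.356 Y7.898
G1 X12.327 Y9.291
G1 X12.175 Y10.982
M2 ; end

The solid is a regular 9-sided pyramid, base circumscribed radius ≈ 9.93 mm, apex at z ≈ 29.8 mm. Slicing at Δz = 7.458 mm — 4 equal slices spanning the solid's height, so layer i sits at z = i·h/4 — gives 3 non-empty perimeters. Each is a 9-segment closed polygon; G0 lifts to the layer z and rapids to the start vertex, then G1 traces the edges. The cross-section shrinks linearly with z (the slice at the apex is degenerate and omitted).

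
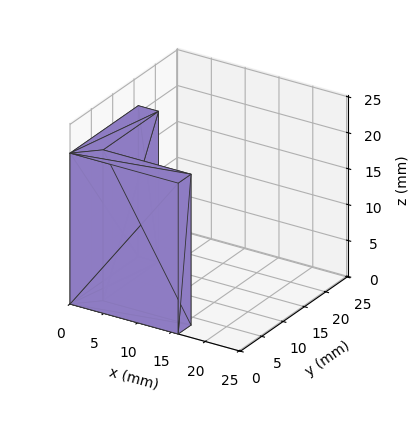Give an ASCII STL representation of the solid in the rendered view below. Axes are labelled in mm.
Reading the render: the shape is an L-shaped prism: outer 16 × 16 mm, arm thicknesses ≈ 3 mm (horizontal) and 3 mm (vertical), extruded 21 mm in z (dimensions read to the nearest mm from the axis ticks). For the STL, each face is triangulated and given an outward normal.

solid part
  facet normal 0.0000 0.0000 -1.0000
    outer loop
      vertex 16.00 3.00 0.00
      vertex 16.00 0.00 0.00
      vertex 0.00 0.00 0.00
    endloop
  endfacet
  facet normal 0.0000 0.0000 -1.0000
    outer loop
      vertex 3.00 3.00 0.00
      vertex 16.00 3.00 0.00
      vertex 0.00 0.00 0.00
    endloop
  endfacet
  facet normal 0.0000 0.0000 -1.0000
    outer loop
      vertex 3.00 16.00 0.00
      vertex 3.00 3.00 0.00
      vertex 0.00 0.00 0.00
    endloop
  endfacet
  facet normal 0.0000 0.0000 -1.0000
    outer loop
      vertex 0.00 16.00 0.00
      vertex 3.00 16.00 0.00
      vertex 0.00 0.00 0.00
    endloop
  endfacet
  facet normal 0.0000 0.0000 1.0000
    outer loop
      vertex 0.00 0.00 21.00
      vertex 16.00 0.00 21.00
      vertex 16.00 3.00 21.00
    endloop
  endfacet
  facet normal 0.0000 0.0000 1.0000
    outer loop
      vertex 0.00 0.00 21.00
      vertex 16.00 3.00 21.00
      vertex 3.00 3.00 21.00
    endloop
  endfacet
  facet normal 0.0000 0.0000 1.0000
    outer loop
      vertex 0.00 0.00 21.00
      vertex 3.00 3.00 21.00
      vertex 3.00 16.00 21.00
    endloop
  endfacet
  facet normal 0.0000 0.0000 1.0000
    outer loop
      vertex 0.00 0.00 21.00
      vertex 3.00 16.00 21.00
      vertex 0.00 16.00 21.00
    endloop
  endfacet
  facet normal 0.0000 -1.0000 0.0000
    outer loop
      vertex 0.00 0.00 0.00
      vertex 16.00 0.00 0.00
      vertex 16.00 0.00 21.00
    endloop
  endfacet
  facet normal 0.0000 -1.0000 0.0000
    outer loop
      vertex 0.00 0.00 0.00
      vertex 16.00 0.00 21.00
      vertex 0.00 0.00 21.00
    endloop
  endfacet
  facet normal 1.0000 0.0000 0.0000
    outer loop
      vertex 16.00 0.00 0.00
      vertex 16.00 3.00 0.00
      vertex 16.00 3.00 21.00
    endloop
  endfacet
  facet normal 1.0000 0.0000 0.0000
    outer loop
      vertex 16.00 0.00 0.00
      vertex 16.00 3.00 21.00
      vertex 16.00 0.00 21.00
    endloop
  endfacet
  facet normal 0.0000 1.0000 0.0000
    outer loop
      vertex 16.00 3.00 0.00
      vertex 3.00 3.00 0.00
      vertex 3.00 3.00 21.00
    endloop
  endfacet
  facet normal 0.0000 1.0000 0.0000
    outer loop
      vertex 16.00 3.00 0.00
      vertex 3.00 3.00 21.00
      vertex 16.00 3.00 21.00
    endloop
  endfacet
  facet normal 1.0000 0.0000 0.0000
    outer loop
      vertex 3.00 3.00 0.00
      vertex 3.00 16.00 0.00
      vertex 3.00 16.00 21.00
    endloop
  endfacet
  facet normal 1.0000 0.0000 0.0000
    outer loop
      vertex 3.00 3.00 0.00
      vertex 3.00 16.00 21.00
      vertex 3.00 3.00 21.00
    endloop
  endfacet
  facet normal 0.0000 1.0000 0.0000
    outer loop
      vertex 3.00 16.00 0.00
      vertex 0.00 16.00 0.00
      vertex 0.00 16.00 21.00
    endloop
  endfacet
  facet normal 0.0000 1.0000 0.0000
    outer loop
      vertex 3.00 16.00 0.00
      vertex 0.00 16.00 21.00
      vertex 3.00 16.00 21.00
    endloop
  endfacet
  facet normal -1.0000 0.0000 0.0000
    outer loop
      vertex 0.00 16.00 0.00
      vertex 0.00 0.00 0.00
      vertex 0.00 0.00 21.00
    endloop
  endfacet
  facet normal -1.0000 0.0000 0.0000
    outer loop
      vertex 0.00 16.00 0.00
      vertex 0.00 0.00 21.00
      vertex 0.00 16.00 21.00
    endloop
  endfacet
endsolid part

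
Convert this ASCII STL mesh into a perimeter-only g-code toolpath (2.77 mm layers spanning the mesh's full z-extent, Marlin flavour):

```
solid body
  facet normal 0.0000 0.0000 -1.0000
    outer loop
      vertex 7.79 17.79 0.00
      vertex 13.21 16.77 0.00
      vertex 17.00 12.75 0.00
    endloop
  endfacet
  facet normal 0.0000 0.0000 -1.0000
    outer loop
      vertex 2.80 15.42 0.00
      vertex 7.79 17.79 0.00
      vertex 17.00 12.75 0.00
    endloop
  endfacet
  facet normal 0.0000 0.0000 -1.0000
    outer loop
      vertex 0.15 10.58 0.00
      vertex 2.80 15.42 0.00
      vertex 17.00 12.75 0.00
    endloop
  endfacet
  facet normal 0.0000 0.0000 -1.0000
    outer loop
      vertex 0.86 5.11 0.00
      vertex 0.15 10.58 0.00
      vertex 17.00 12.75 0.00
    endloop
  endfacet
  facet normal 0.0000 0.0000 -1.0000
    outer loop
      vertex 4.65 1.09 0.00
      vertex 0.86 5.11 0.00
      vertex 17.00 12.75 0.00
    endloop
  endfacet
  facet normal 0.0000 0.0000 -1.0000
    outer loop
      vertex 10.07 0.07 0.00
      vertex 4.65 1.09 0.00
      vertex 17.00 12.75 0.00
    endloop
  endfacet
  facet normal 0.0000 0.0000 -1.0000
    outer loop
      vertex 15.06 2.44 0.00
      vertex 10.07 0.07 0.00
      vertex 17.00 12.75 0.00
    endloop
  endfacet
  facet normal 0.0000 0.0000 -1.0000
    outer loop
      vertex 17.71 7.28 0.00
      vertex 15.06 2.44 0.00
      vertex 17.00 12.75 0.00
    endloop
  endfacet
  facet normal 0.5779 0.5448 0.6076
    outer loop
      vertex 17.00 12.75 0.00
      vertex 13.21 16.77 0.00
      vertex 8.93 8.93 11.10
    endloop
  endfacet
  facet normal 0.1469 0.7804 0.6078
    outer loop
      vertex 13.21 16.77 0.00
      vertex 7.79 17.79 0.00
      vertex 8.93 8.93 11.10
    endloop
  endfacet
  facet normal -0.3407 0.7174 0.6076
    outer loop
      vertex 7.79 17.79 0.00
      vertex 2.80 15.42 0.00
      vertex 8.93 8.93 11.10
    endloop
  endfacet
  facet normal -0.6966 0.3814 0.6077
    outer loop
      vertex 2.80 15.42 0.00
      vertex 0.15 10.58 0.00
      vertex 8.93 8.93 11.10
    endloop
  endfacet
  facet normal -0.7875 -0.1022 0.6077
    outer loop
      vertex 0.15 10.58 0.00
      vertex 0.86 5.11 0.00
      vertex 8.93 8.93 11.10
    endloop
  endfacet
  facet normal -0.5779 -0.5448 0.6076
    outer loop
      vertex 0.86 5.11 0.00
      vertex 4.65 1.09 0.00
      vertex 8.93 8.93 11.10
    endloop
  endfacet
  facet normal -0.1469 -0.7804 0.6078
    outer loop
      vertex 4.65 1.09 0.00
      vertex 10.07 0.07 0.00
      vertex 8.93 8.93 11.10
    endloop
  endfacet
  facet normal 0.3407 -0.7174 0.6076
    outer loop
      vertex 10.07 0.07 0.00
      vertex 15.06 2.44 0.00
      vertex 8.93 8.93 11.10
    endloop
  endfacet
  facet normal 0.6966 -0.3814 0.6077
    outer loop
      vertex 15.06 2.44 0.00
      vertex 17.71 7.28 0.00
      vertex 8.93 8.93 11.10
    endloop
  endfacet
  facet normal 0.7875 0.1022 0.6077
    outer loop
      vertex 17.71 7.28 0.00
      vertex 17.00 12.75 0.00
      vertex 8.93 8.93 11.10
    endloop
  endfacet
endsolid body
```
; perimeter-only toolpath
G21 ; units = mm
G90 ; absolute positioning
G28 ; home
; layer 1
G0 Z2.77
G0 X14.98 Y11.79
G1 X12.14 Y14.81
G1 X8.07 Y15.57
G1 X4.33 Y13.80
G1 X2.34 Y10.17
G1 X2.88 Y6.07
G1 X5.72 Y3.05
G1 X9.79 Y2.29
G1 X13.53 Y4.06
G1 X15.52 Y7.69
G1 X14.98 Y11.79
; layer 2
G0 Z5.55
G0 X12.96 Y10.84
G1 X11.07 Y12.85
G1 X8.36 Y13.36
G1 X5.87 Y12.18
G1 X4.54 Y9.75
G1 X4.89 Y7.02
G1 X6.79 Y5.01
G1 X9.50 Y4.50
G1 X12.00 Y5.68
G1 X13.32 Y8.11
G1 X12.96 Y10.84
; layer 3
G0 Z8.32
G0 X10.95 Y9.88
G1 X10.00 Y10.89
G1 X8.64 Y11.14
G1 X7.40 Y10.55
G1 X6.73 Y9.34
G1 X6.91 Y7.97
G1 X7.86 Y6.97
G1 X9.21 Y6.71
G1 X10.46 Y7.31
G1 X11.12 Y8.52
G1 X10.95 Y9.88
M2 ; end

The solid is a regular 10-sided pyramid, base circumscribed radius ≈ 8.93 mm, apex at z ≈ 11.1 mm. Slicing at Δz = 2.77 mm — 4 equal slices spanning the solid's height, so layer i sits at z = i·h/4 — gives 3 non-empty perimeters. Each is a 10-segment closed polygon; G0 lifts to the layer z and rapids to the start vertex, then G1 traces the edges. The cross-section shrinks linearly with z (the slice at the apex is degenerate and omitted).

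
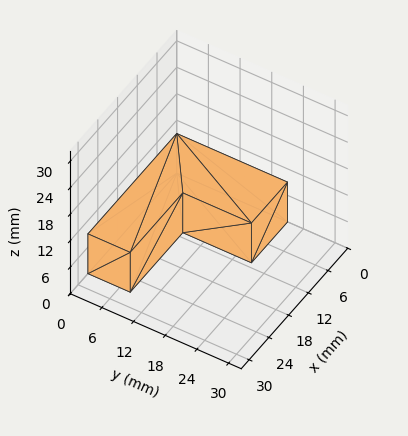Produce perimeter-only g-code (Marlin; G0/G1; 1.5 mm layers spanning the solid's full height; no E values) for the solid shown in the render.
Reading the render: the shape is an L-shaped prism: outer 27 × 21 mm, arm thicknesses ≈ 8 mm (horizontal) and 11 mm (vertical), extruded 9 mm in z (dimensions read to the nearest mm from the axis ticks). For the g-code, the solid's height is divided into equal slices at the stated Δz and each level perimeter traced with G1 moves after a G0 lift.

; perimeter-only toolpath
G21 ; units = mm
G90 ; absolute positioning
G28 ; home
; layer 1
G0 Z1.5
G0 X0.0 Y0.0
G1 X27.0 Y0.0
G1 X27.0 Y8.0
G1 X11.0 Y8.0
G1 X11.0 Y21.0
G1 X0.0 Y21.0
G1 X0.0 Y0.0
; layer 2
G0 Z3.0
G0 X0.0 Y0.0
G1 X27.0 Y0.0
G1 X27.0 Y8.0
G1 X11.0 Y8.0
G1 X11.0 Y21.0
G1 X0.0 Y21.0
G1 X0.0 Y0.0
; layer 3
G0 Z4.5
G0 X0.0 Y0.0
G1 X27.0 Y0.0
G1 X27.0 Y8.0
G1 X11.0 Y8.0
G1 X11.0 Y21.0
G1 X0.0 Y21.0
G1 X0.0 Y0.0
; layer 4
G0 Z6.0
G0 X0.0 Y0.0
G1 X27.0 Y0.0
G1 X27.0 Y8.0
G1 X11.0 Y8.0
G1 X11.0 Y21.0
G1 X0.0 Y21.0
G1 X0.0 Y0.0
; layer 5
G0 Z7.5
G0 X0.0 Y0.0
G1 X27.0 Y0.0
G1 X27.0 Y8.0
G1 X11.0 Y8.0
G1 X11.0 Y21.0
G1 X0.0 Y21.0
G1 X0.0 Y0.0
; layer 6
G0 Z9.0
G0 X0.0 Y0.0
G1 X27.0 Y0.0
G1 X27.0 Y8.0
G1 X11.0 Y8.0
G1 X11.0 Y21.0
G1 X0.0 Y21.0
G1 X0.0 Y0.0
M2 ; end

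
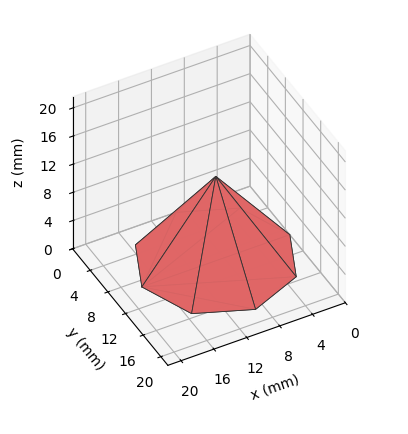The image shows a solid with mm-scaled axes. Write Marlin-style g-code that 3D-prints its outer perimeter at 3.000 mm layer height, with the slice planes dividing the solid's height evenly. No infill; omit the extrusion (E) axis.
Reading the render: the shape is a regular 8-sided pyramid, base circumscribed radius ≈ 9 mm, apex at z ≈ 12 mm (dimensions read to the nearest mm from the axis ticks). For the g-code, the solid's height is divided into equal slices at the stated Δz and each level perimeter traced with G1 moves after a G0 lift.

; perimeter-only toolpath
G21 ; units = mm
G90 ; absolute positioning
G28 ; home
; layer 1
G0 Z3.000
G0 X15.750 Y9.000
G1 X13.773 Y13.773
G1 X9.000 Y15.750
G1 X4.227 Y13.773
G1 X2.250 Y9.000
G1 X4.227 Y4.227
G1 X9.000 Y2.250
G1 X13.773 Y4.227
G1 X15.750 Y9.000
; layer 2
G0 Z6.000
G0 X13.500 Y9.000
G1 X12.182 Y12.182
G1 X9.000 Y13.500
G1 X5.818 Y12.182
G1 X4.500 Y9.000
G1 X5.818 Y5.818
G1 X9.000 Y4.500
G1 X12.182 Y5.818
G1 X13.500 Y9.000
; layer 3
G0 Z9.000
G0 X11.250 Y9.000
G1 X10.591 Y10.591
G1 X9.000 Y11.250
G1 X7.409 Y10.591
G1 X6.750 Y9.000
G1 X7.409 Y7.409
G1 X9.000 Y6.750
G1 X10.591 Y7.409
G1 X11.250 Y9.000
M2 ; end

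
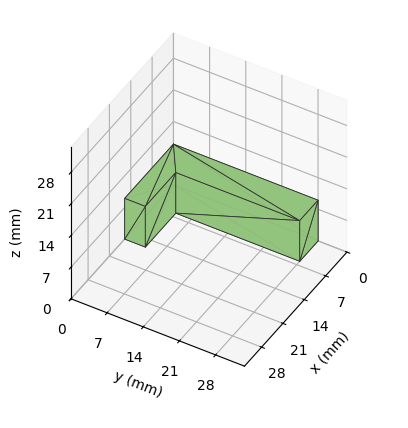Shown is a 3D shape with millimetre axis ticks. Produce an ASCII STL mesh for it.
Reading the render: the shape is an L-shaped prism: outer 16 × 28 mm, arm thicknesses ≈ 4 mm (horizontal) and 6 mm (vertical), extruded 9 mm in z (dimensions read to the nearest mm from the axis ticks). For the STL, each face is triangulated and given an outward normal.

solid part
  facet normal 0.0000 0.0000 -1.0000
    outer loop
      vertex 16.000 4.000 0.000
      vertex 16.000 0.000 0.000
      vertex 0.000 0.000 0.000
    endloop
  endfacet
  facet normal 0.0000 0.0000 -1.0000
    outer loop
      vertex 6.000 4.000 0.000
      vertex 16.000 4.000 0.000
      vertex 0.000 0.000 0.000
    endloop
  endfacet
  facet normal 0.0000 0.0000 -1.0000
    outer loop
      vertex 6.000 28.000 0.000
      vertex 6.000 4.000 0.000
      vertex 0.000 0.000 0.000
    endloop
  endfacet
  facet normal 0.0000 0.0000 -1.0000
    outer loop
      vertex 0.000 28.000 0.000
      vertex 6.000 28.000 0.000
      vertex 0.000 0.000 0.000
    endloop
  endfacet
  facet normal 0.0000 0.0000 1.0000
    outer loop
      vertex 0.000 0.000 9.000
      vertex 16.000 0.000 9.000
      vertex 16.000 4.000 9.000
    endloop
  endfacet
  facet normal 0.0000 0.0000 1.0000
    outer loop
      vertex 0.000 0.000 9.000
      vertex 16.000 4.000 9.000
      vertex 6.000 4.000 9.000
    endloop
  endfacet
  facet normal 0.0000 0.0000 1.0000
    outer loop
      vertex 0.000 0.000 9.000
      vertex 6.000 4.000 9.000
      vertex 6.000 28.000 9.000
    endloop
  endfacet
  facet normal 0.0000 0.0000 1.0000
    outer loop
      vertex 0.000 0.000 9.000
      vertex 6.000 28.000 9.000
      vertex 0.000 28.000 9.000
    endloop
  endfacet
  facet normal 0.0000 -1.0000 0.0000
    outer loop
      vertex 0.000 0.000 0.000
      vertex 16.000 0.000 0.000
      vertex 16.000 0.000 9.000
    endloop
  endfacet
  facet normal 0.0000 -1.0000 0.0000
    outer loop
      vertex 0.000 0.000 0.000
      vertex 16.000 0.000 9.000
      vertex 0.000 0.000 9.000
    endloop
  endfacet
  facet normal 1.0000 0.0000 0.0000
    outer loop
      vertex 16.000 0.000 0.000
      vertex 16.000 4.000 0.000
      vertex 16.000 4.000 9.000
    endloop
  endfacet
  facet normal 1.0000 0.0000 0.0000
    outer loop
      vertex 16.000 0.000 0.000
      vertex 16.000 4.000 9.000
      vertex 16.000 0.000 9.000
    endloop
  endfacet
  facet normal 0.0000 1.0000 0.0000
    outer loop
      vertex 16.000 4.000 0.000
      vertex 6.000 4.000 0.000
      vertex 6.000 4.000 9.000
    endloop
  endfacet
  facet normal 0.0000 1.0000 0.0000
    outer loop
      vertex 16.000 4.000 0.000
      vertex 6.000 4.000 9.000
      vertex 16.000 4.000 9.000
    endloop
  endfacet
  facet normal 1.0000 0.0000 0.0000
    outer loop
      vertex 6.000 4.000 0.000
      vertex 6.000 28.000 0.000
      vertex 6.000 28.000 9.000
    endloop
  endfacet
  facet normal 1.0000 0.0000 0.0000
    outer loop
      vertex 6.000 4.000 0.000
      vertex 6.000 28.000 9.000
      vertex 6.000 4.000 9.000
    endloop
  endfacet
  facet normal 0.0000 1.0000 0.0000
    outer loop
      vertex 6.000 28.000 0.000
      vertex 0.000 28.000 0.000
      vertex 0.000 28.000 9.000
    endloop
  endfacet
  facet normal 0.0000 1.0000 0.0000
    outer loop
      vertex 6.000 28.000 0.000
      vertex 0.000 28.000 9.000
      vertex 6.000 28.000 9.000
    endloop
  endfacet
  facet normal -1.0000 0.0000 0.0000
    outer loop
      vertex 0.000 28.000 0.000
      vertex 0.000 0.000 0.000
      vertex 0.000 0.000 9.000
    endloop
  endfacet
  facet normal -1.0000 0.0000 0.0000
    outer loop
      vertex 0.000 28.000 0.000
      vertex 0.000 0.000 9.000
      vertex 0.000 28.000 9.000
    endloop
  endfacet
endsolid part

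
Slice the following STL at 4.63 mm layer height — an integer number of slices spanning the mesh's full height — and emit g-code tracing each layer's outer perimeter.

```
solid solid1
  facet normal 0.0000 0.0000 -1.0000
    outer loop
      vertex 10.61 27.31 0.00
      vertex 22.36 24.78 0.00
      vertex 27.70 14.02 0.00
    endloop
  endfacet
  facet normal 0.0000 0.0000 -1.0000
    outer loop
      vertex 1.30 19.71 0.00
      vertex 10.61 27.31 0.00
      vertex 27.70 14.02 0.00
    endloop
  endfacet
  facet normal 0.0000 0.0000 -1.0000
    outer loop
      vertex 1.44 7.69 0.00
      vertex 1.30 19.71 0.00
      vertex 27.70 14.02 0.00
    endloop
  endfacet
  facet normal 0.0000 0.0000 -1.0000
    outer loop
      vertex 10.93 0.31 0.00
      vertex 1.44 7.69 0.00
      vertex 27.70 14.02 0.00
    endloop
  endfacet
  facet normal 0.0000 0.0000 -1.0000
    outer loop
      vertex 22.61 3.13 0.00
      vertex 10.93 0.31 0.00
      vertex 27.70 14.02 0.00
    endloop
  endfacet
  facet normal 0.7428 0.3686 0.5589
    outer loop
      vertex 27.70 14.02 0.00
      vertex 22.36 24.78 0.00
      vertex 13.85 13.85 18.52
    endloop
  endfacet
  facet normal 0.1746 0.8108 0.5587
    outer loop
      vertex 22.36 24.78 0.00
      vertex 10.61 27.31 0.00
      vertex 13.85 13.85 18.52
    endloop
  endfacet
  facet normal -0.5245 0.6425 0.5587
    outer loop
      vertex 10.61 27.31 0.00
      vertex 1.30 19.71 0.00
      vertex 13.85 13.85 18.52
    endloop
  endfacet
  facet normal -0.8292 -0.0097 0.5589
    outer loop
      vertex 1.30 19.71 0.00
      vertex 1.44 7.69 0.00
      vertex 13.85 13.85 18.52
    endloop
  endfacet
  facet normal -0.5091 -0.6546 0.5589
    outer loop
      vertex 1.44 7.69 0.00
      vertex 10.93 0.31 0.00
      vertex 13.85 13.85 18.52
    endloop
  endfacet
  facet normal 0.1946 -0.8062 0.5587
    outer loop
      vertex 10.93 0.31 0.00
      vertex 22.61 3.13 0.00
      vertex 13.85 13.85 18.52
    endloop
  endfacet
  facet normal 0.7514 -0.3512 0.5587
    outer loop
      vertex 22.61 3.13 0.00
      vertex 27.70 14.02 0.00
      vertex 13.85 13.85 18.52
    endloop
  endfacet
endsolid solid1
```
; perimeter-only toolpath
G21 ; units = mm
G90 ; absolute positioning
G28 ; home
; layer 1
G0 Z4.63
G0 X24.24 Y13.98
G1 X20.23 Y22.05
G1 X11.42 Y23.94
G1 X4.44 Y18.25
G1 X4.54 Y9.23
G1 X11.66 Y3.69
G1 X20.42 Y5.81
G1 X24.24 Y13.98
; layer 2
G0 Z9.26
G0 X20.77 Y13.93
G1 X18.11 Y19.32
G1 X12.23 Y20.58
G1 X7.58 Y16.78
G1 X7.64 Y10.77
G1 X12.39 Y7.08
G1 X18.23 Y8.49
G1 X20.77 Y13.93
; layer 3
G0 Z13.89
G0 X17.31 Y13.89
G1 X15.98 Y16.58
G1 X13.04 Y17.21
G1 X10.71 Y15.31
G1 X10.75 Y12.31
G1 X13.12 Y10.46
G1 X16.04 Y11.17
G1 X17.31 Y13.89
M2 ; end

The solid is a regular 7-sided pyramid, base circumscribed radius ≈ 13.8 mm, apex at z ≈ 18.5 mm. Slicing at Δz = 4.63 mm — 4 equal slices spanning the solid's height, so layer i sits at z = i·h/4 — gives 3 non-empty perimeters. Each is a 7-segment closed polygon; G0 lifts to the layer z and rapids to the start vertex, then G1 traces the edges. The cross-section shrinks linearly with z (the slice at the apex is degenerate and omitted).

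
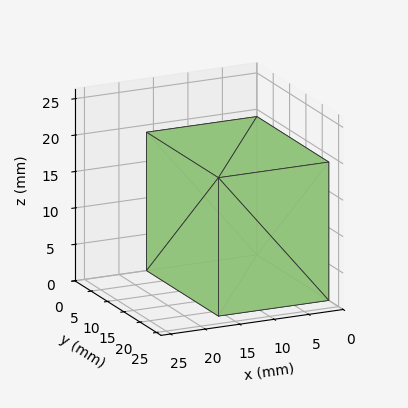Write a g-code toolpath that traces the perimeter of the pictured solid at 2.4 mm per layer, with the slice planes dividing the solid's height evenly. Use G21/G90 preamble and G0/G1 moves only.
Reading the render: the shape is a rectangular box, roughly 16 × 22 mm footprint and 19 mm tall (dimensions read to the nearest mm from the axis ticks). For the g-code, the solid's height is divided into equal slices at the stated Δz and each level perimeter traced with G1 moves after a G0 lift.

; perimeter-only toolpath
G21 ; units = mm
G90 ; absolute positioning
G28 ; home
; layer 1
G0 Z2.4
G0 X0.0 Y0.0
G1 X16.0 Y0.0
G1 X16.0 Y22.0
G1 X0.0 Y22.0
G1 X0.0 Y0.0
; layer 2
G0 Z4.8
G0 X0.0 Y0.0
G1 X16.0 Y0.0
G1 X16.0 Y22.0
G1 X0.0 Y22.0
G1 X0.0 Y0.0
; layer 3
G0 Z7.1
G0 X0.0 Y0.0
G1 X16.0 Y0.0
G1 X16.0 Y22.0
G1 X0.0 Y22.0
G1 X0.0 Y0.0
; layer 4
G0 Z9.5
G0 X0.0 Y0.0
G1 X16.0 Y0.0
G1 X16.0 Y22.0
G1 X0.0 Y22.0
G1 X0.0 Y0.0
; layer 5
G0 Z11.9
G0 X0.0 Y0.0
G1 X16.0 Y0.0
G1 X16.0 Y22.0
G1 X0.0 Y22.0
G1 X0.0 Y0.0
; layer 6
G0 Z14.2
G0 X0.0 Y0.0
G1 X16.0 Y0.0
G1 X16.0 Y22.0
G1 X0.0 Y22.0
G1 X0.0 Y0.0
; layer 7
G0 Z16.6
G0 X0.0 Y0.0
G1 X16.0 Y0.0
G1 X16.0 Y22.0
G1 X0.0 Y22.0
G1 X0.0 Y0.0
; layer 8
G0 Z19.0
G0 X0.0 Y0.0
G1 X16.0 Y0.0
G1 X16.0 Y22.0
G1 X0.0 Y22.0
G1 X0.0 Y0.0
M2 ; end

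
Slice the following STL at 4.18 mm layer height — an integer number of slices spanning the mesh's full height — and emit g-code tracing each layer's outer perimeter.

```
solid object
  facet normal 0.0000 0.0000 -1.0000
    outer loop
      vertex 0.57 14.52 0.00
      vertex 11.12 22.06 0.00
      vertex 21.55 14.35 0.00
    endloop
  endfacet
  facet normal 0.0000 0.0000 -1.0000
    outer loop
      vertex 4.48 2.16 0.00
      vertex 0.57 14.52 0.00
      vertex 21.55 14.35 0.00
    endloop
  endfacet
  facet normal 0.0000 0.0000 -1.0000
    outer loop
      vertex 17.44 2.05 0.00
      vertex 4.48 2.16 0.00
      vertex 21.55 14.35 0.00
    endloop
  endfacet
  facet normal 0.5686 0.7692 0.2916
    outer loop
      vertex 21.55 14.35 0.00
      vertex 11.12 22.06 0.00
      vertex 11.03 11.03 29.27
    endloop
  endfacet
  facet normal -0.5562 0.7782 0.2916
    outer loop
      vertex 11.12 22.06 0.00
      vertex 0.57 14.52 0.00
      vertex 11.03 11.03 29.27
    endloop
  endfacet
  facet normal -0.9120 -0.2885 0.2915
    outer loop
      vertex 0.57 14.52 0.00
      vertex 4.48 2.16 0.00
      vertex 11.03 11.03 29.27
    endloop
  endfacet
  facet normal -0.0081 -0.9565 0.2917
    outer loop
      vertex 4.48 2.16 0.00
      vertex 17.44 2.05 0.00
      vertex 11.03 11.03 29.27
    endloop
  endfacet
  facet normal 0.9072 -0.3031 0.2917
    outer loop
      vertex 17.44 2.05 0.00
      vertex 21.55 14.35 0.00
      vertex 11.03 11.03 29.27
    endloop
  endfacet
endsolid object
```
; perimeter-only toolpath
G21 ; units = mm
G90 ; absolute positioning
G28 ; home
; layer 1
G0 Z4.18
G0 X20.05 Y13.88
G1 X11.11 Y20.48
G1 X2.06 Y14.02
G1 X5.42 Y3.43
G1 X16.52 Y3.33
G1 X20.05 Y13.88
; layer 2
G0 Z8.36
G0 X18.54 Y13.40
G1 X11.09 Y18.91
G1 X3.56 Y13.52
G1 X6.35 Y4.69
G1 X15.61 Y4.62
G1 X18.54 Y13.40
; layer 3
G0 Z12.54
G0 X17.04 Y12.93
G1 X11.08 Y17.33
G1 X5.05 Y13.02
G1 X7.29 Y5.96
G1 X14.69 Y5.90
G1 X17.04 Y12.93
; layer 4
G0 Z16.73
G0 X15.54 Y12.45
G1 X11.07 Y15.76
G1 X6.55 Y12.53
G1 X8.22 Y7.23
G1 X13.78 Y7.18
G1 X15.54 Y12.45
; layer 5
G0 Z20.91
G0 X14.04 Y11.98
G1 X11.06 Y14.18
G1 X8.04 Y12.03
G1 X9.16 Y8.50
G1 X12.86 Y8.46
G1 X14.04 Y11.98
; layer 6
G0 Z25.09
G0 X12.53 Y11.50
G1 X11.04 Y12.61
G1 X9.54 Y11.53
G1 X10.09 Y9.76
G1 X11.95 Y9.75
G1 X12.53 Y11.50
M2 ; end

The solid is a regular 5-sided pyramid, base circumscribed radius ≈ 11 mm, apex at z ≈ 29.3 mm. Slicing at Δz = 4.18 mm — 7 equal slices spanning the solid's height, so layer i sits at z = i·h/7 — gives 6 non-empty perimeters. Each is a 5-segment closed polygon; G0 lifts to the layer z and rapids to the start vertex, then G1 traces the edges. The cross-section shrinks linearly with z (the slice at the apex is degenerate and omitted).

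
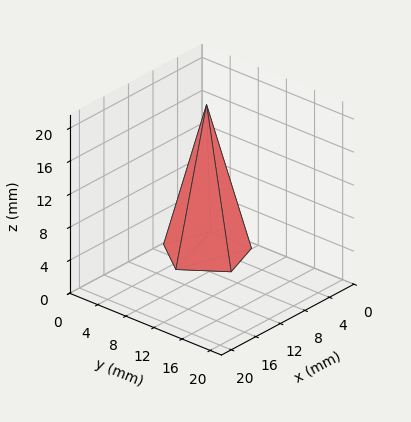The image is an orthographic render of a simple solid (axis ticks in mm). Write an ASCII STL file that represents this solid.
Reading the render: the shape is a regular 5-sided pyramid, base circumscribed radius ≈ 5 mm, apex at z ≈ 18 mm (dimensions read to the nearest mm from the axis ticks). For the STL, each face is triangulated and given an outward normal.

solid part
  facet normal 0.0000 0.0000 -1.0000
    outer loop
      vertex 1.0 7.9 0.0
      vertex 6.5 9.8 0.0
      vertex 10.0 5.0 0.0
    endloop
  endfacet
  facet normal 0.0000 0.0000 -1.0000
    outer loop
      vertex 1.0 2.1 0.0
      vertex 1.0 7.9 0.0
      vertex 10.0 5.0 0.0
    endloop
  endfacet
  facet normal 0.0000 0.0000 -1.0000
    outer loop
      vertex 6.5 0.2 0.0
      vertex 1.0 2.1 0.0
      vertex 10.0 5.0 0.0
    endloop
  endfacet
  facet normal 0.7884 0.5749 0.2190
    outer loop
      vertex 10.0 5.0 0.0
      vertex 6.5 9.8 0.0
      vertex 5.0 5.0 18.0
    endloop
  endfacet
  facet normal -0.3186 0.9222 0.2194
    outer loop
      vertex 6.5 9.8 0.0
      vertex 1.0 7.9 0.0
      vertex 5.0 5.0 18.0
    endloop
  endfacet
  facet normal -0.9762 0.0000 0.2169
    outer loop
      vertex 1.0 7.9 0.0
      vertex 1.0 2.1 0.0
      vertex 5.0 5.0 18.0
    endloop
  endfacet
  facet normal -0.3186 -0.9222 0.2194
    outer loop
      vertex 1.0 2.1 0.0
      vertex 6.5 0.2 0.0
      vertex 5.0 5.0 18.0
    endloop
  endfacet
  facet normal 0.7884 -0.5749 0.2190
    outer loop
      vertex 6.5 0.2 0.0
      vertex 10.0 5.0 0.0
      vertex 5.0 5.0 18.0
    endloop
  endfacet
endsolid part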